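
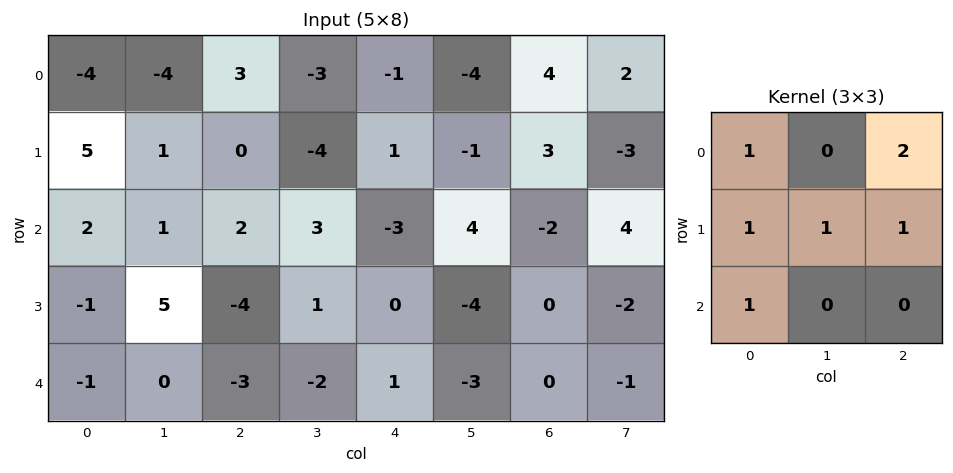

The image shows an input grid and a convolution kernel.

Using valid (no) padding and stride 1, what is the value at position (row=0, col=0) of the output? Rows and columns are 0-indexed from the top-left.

10

The receptive field on the input at this output position is [-4 -4 3 / 5 1 0 / 2 1 2]. Elementwise product with the kernel and sum: -4·1 + 3·2 + 5·1 + 1·1 + 0·1 + 2·1.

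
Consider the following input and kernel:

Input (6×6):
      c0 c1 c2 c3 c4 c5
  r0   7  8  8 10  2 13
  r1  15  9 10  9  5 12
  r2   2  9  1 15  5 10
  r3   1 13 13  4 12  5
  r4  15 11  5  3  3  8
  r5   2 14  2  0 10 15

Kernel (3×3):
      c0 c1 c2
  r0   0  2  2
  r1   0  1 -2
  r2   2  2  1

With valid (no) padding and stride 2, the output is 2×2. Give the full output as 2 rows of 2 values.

Output[0,0]: The receptive field on the input at this output position is [7 8 8 / 15 9 10 / 2 9 1]. Elementwise product with the kernel and sum: 8·2 + 8·2 + 9·1 + 10·-2 + 2·2 + 9·2 + 1·1.

44 60
64 39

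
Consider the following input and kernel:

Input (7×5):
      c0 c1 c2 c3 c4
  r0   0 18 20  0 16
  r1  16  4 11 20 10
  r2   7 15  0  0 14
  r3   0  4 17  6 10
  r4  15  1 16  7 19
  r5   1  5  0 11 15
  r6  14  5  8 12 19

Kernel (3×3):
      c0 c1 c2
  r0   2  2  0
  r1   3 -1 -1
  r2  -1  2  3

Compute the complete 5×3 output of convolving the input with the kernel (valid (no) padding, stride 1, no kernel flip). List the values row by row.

92 42 85
105 123 73
58 71 90
45 50 135
50 85 93

Output[0,0]: The receptive field on the input at this output position is [0 18 20 / 16 4 11 / 7 15 0]. Elementwise product with the kernel and sum: 0·2 + 18·2 + 16·3 + 4·-1 + 11·-1 + 7·-1 + 15·2 + 0·3.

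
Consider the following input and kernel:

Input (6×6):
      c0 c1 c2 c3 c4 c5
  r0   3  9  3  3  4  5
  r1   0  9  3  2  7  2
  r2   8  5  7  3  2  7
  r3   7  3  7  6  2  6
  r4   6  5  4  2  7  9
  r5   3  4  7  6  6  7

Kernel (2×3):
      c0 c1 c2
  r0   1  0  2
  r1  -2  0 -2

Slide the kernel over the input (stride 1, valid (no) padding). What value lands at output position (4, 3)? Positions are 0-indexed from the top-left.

-6

The receptive field on the input at this output position is [2 7 9 / 6 6 7]. Elementwise product with the kernel and sum: 2·1 + 9·2 + 6·-2 + 7·-2.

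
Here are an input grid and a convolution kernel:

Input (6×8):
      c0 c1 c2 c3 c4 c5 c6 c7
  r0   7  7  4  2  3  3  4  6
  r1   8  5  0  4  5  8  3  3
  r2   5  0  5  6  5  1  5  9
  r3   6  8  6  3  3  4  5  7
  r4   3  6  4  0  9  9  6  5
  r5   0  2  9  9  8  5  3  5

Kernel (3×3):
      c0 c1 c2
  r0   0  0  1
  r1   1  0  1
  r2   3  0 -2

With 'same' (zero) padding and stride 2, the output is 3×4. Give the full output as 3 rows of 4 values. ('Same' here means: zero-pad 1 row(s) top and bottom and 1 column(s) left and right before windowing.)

Output[0,0]: The receptive field on the zero-padded input at this output position is [0 0 0 / 0 7 7 / 0 8 5]. Elementwise product with the kernel and sum: 0·1 + 0·1 + 7·1 + 0·3 + 5·-2.

-3 16 1 27
-11 28 16 11
10 -3 30 26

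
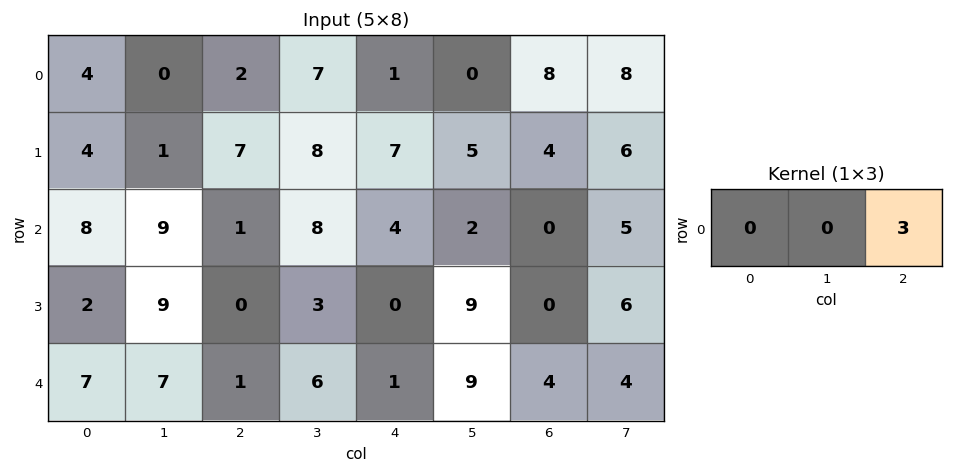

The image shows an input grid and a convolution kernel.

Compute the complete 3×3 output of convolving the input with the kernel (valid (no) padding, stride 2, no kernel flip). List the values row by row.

6 3 24
3 12 0
3 3 12

Output[0,0]: The receptive field on the input at this output position is [4 0 2]. Elementwise product with the kernel and sum: 2·3.
Output[0,1]: The receptive field on the input at this output position is [2 7 1]. Elementwise product with the kernel and sum: 1·3.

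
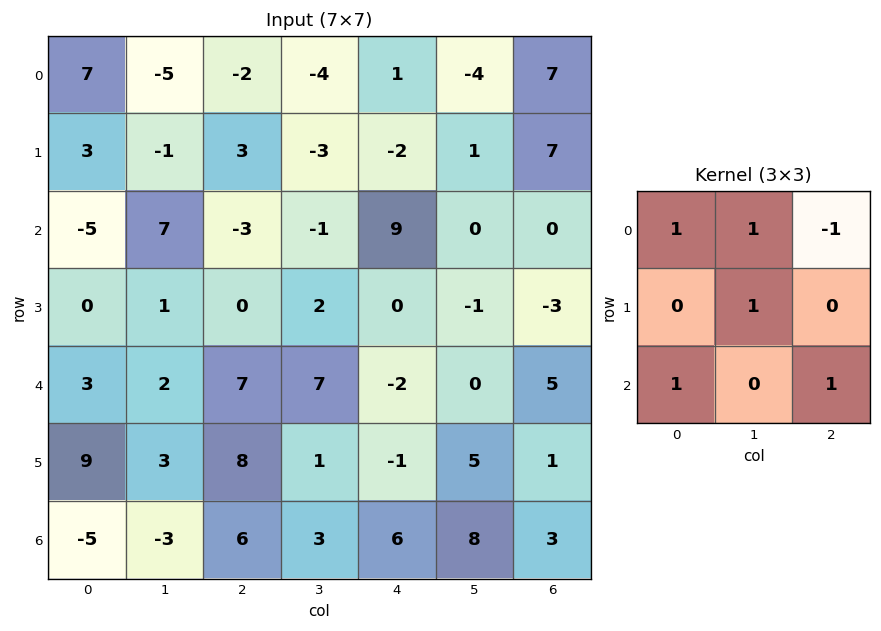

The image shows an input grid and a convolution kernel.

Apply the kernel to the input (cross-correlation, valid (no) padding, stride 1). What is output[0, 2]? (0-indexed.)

The receptive field on the input at this output position is [-2 -4 1 / 3 -3 -2 / -3 -1 9]. Elementwise product with the kernel and sum: -2·1 + -4·1 + 1·-1 + -3·1 + -3·1 + 9·1.

-4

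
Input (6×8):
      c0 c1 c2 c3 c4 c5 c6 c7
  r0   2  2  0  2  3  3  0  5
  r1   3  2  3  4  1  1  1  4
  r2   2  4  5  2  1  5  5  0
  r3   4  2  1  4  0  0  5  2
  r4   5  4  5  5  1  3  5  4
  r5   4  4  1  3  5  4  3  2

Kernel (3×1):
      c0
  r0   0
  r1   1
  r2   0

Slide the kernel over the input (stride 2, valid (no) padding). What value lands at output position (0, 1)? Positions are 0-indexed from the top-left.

The receptive field on the input at this output position is [0 / 3 / 5]. Elementwise product with the kernel and sum: 3·1.

3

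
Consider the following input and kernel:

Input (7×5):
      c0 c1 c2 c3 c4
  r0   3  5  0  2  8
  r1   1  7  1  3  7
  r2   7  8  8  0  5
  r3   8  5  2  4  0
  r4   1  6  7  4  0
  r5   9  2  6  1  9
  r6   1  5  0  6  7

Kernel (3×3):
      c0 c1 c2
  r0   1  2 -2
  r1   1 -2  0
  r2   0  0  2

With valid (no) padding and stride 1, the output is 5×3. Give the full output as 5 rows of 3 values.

16 6 -7
8 3 1
19 33 -8
15 -5 27
4 14 33

Output[0,0]: The receptive field on the input at this output position is [3 5 0 / 1 7 1 / 7 8 8]. Elementwise product with the kernel and sum: 3·1 + 5·2 + 0·-2 + 1·1 + 7·-2 + 8·2.
Output[0,1]: The receptive field on the input at this output position is [5 0 2 / 7 1 3 / 8 8 0]. Elementwise product with the kernel and sum: 5·1 + 0·2 + 2·-2 + 7·1 + 1·-2 + 0·2.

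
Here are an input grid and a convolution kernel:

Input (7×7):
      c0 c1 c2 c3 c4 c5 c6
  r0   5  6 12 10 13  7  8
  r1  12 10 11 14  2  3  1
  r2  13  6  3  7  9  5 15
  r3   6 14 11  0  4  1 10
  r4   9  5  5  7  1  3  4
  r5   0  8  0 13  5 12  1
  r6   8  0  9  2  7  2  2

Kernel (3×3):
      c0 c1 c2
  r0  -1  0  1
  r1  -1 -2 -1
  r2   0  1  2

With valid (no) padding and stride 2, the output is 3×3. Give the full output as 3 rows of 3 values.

-24 -15 21
-40 0 1
-2 -19 -21

Output[0,0]: The receptive field on the input at this output position is [5 6 12 / 12 10 11 / 13 6 3]. Elementwise product with the kernel and sum: 5·-1 + 12·1 + 12·-1 + 10·-2 + 11·-1 + 6·1 + 3·2.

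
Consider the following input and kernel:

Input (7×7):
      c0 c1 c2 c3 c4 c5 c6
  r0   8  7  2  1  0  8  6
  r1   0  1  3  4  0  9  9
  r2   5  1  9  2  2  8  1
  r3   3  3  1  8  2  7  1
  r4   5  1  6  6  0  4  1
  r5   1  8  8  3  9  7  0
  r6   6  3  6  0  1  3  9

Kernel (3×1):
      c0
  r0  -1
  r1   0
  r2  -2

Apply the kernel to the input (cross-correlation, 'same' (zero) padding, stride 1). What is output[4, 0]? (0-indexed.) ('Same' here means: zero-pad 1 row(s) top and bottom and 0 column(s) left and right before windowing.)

The receptive field on the zero-padded input at this output position is [3 / 5 / 1]. Elementwise product with the kernel and sum: 3·-1 + 1·-2.

-5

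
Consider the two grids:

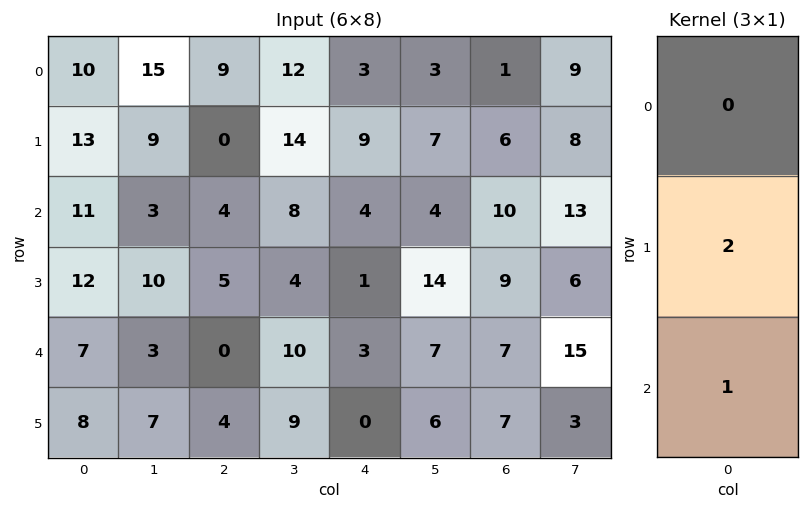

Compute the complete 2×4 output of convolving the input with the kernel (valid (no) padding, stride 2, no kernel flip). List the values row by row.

37 4 22 22
31 10 5 25

Output[0,0]: The receptive field on the input at this output position is [10 / 13 / 11]. Elementwise product with the kernel and sum: 13·2 + 11·1.
Output[0,1]: The receptive field on the input at this output position is [9 / 0 / 4]. Elementwise product with the kernel and sum: 0·2 + 4·1.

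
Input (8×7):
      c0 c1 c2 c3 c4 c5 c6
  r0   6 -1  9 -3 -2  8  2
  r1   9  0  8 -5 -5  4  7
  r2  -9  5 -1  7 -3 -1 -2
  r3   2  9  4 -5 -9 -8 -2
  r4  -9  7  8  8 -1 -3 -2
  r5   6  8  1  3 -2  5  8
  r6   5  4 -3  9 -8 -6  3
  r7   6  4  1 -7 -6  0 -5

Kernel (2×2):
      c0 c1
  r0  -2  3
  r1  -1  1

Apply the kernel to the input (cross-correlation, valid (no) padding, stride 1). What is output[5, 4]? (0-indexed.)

The receptive field on the input at this output position is [-2 5 / -8 -6]. Elementwise product with the kernel and sum: -2·-2 + 5·3 + -8·-1 + -6·1.

21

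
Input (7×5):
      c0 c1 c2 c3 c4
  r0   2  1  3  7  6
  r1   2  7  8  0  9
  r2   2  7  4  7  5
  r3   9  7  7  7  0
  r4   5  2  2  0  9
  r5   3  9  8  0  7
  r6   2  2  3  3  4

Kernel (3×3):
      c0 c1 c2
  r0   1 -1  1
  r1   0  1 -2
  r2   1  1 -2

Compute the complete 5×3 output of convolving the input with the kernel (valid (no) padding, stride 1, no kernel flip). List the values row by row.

-4 10 -15
4 -11 28
-5 7 -7
3 26 -24
-4 7 -5

Output[0,0]: The receptive field on the input at this output position is [2 1 3 / 2 7 8 / 2 7 4]. Elementwise product with the kernel and sum: 2·1 + 1·-1 + 3·1 + 7·1 + 8·-2 + 2·1 + 7·1 + 4·-2.
Output[0,1]: The receptive field on the input at this output position is [1 3 7 / 7 8 0 / 7 4 7]. Elementwise product with the kernel and sum: 1·1 + 3·-1 + 7·1 + 8·1 + 0·-2 + 7·1 + 4·1 + 7·-2.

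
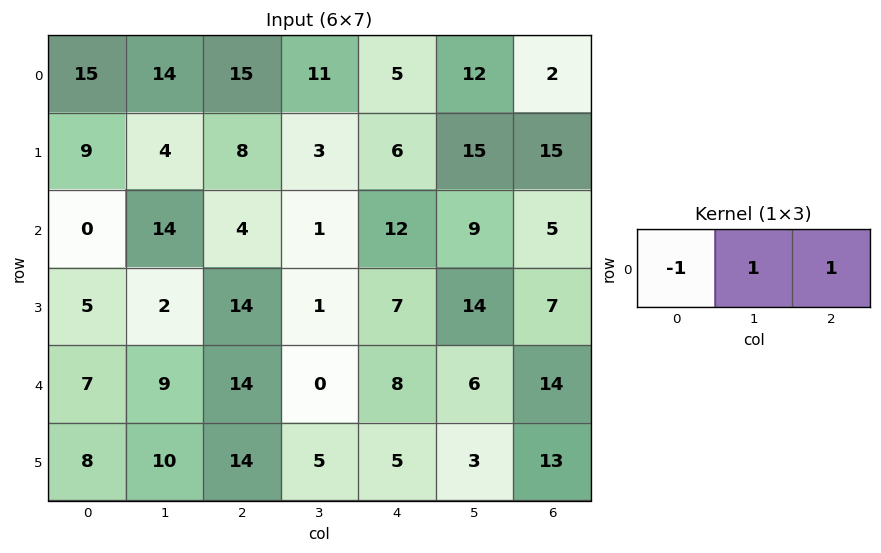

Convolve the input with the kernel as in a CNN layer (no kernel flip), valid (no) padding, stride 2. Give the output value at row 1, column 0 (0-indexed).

18

The receptive field on the input at this output position is [0 14 4]. Elementwise product with the kernel and sum: 0·-1 + 14·1 + 4·1.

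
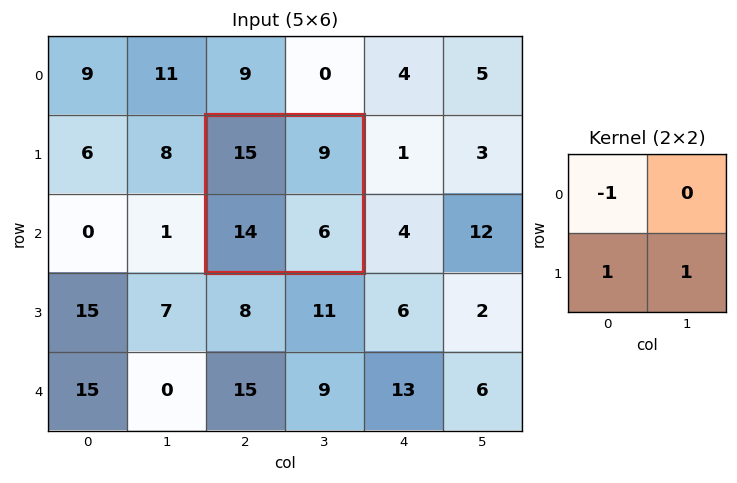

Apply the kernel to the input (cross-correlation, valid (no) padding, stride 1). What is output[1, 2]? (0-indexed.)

5

The receptive field on the input at this output position is [15 9 / 14 6]. Elementwise product with the kernel and sum: 15·-1 + 14·1 + 6·1.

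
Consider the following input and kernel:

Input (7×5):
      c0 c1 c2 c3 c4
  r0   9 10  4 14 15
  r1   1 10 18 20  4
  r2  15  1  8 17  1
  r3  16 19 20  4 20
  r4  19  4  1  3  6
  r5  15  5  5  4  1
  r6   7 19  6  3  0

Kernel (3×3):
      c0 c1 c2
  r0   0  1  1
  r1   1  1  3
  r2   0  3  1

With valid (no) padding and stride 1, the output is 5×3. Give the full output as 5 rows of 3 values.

90 147 131
145 162 84
117 82 117
85 57 59
103 47 30

Output[0,0]: The receptive field on the input at this output position is [9 10 4 / 1 10 18 / 15 1 8]. Elementwise product with the kernel and sum: 10·1 + 4·1 + 1·1 + 10·1 + 18·3 + 1·3 + 8·1.
Output[0,1]: The receptive field on the input at this output position is [10 4 14 / 10 18 20 / 1 8 17]. Elementwise product with the kernel and sum: 4·1 + 14·1 + 10·1 + 18·1 + 20·3 + 8·3 + 17·1.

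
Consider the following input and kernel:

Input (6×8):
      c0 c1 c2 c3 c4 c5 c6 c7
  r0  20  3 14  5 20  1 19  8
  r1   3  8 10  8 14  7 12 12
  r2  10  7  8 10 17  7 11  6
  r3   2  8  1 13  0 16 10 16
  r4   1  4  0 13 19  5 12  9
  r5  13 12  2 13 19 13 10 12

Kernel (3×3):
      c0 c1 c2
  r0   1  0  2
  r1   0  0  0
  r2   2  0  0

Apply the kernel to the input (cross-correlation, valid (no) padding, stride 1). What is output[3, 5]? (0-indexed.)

The receptive field on the input at this output position is [16 10 16 / 5 12 9 / 13 10 12]. Elementwise product with the kernel and sum: 16·1 + 16·2 + 13·2.

74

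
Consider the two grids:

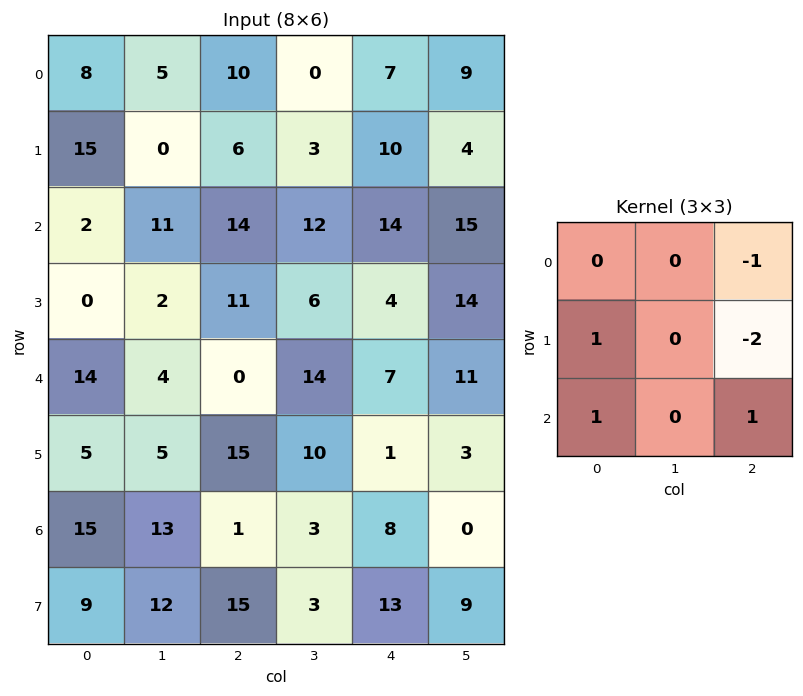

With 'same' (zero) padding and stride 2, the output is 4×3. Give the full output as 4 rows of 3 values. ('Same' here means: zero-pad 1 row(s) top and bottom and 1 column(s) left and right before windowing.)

Output[0,0]: The receptive field on the zero-padded input at this output position is [0 0 0 / 0 8 5 / 0 15 0]. Elementwise product with the kernel and sum: 0·-1 + 0·1 + 5·-2 + 0·1 + 0·1.

-10 8 -11
-20 -8 -2
-5 -15 -9
-19 12 12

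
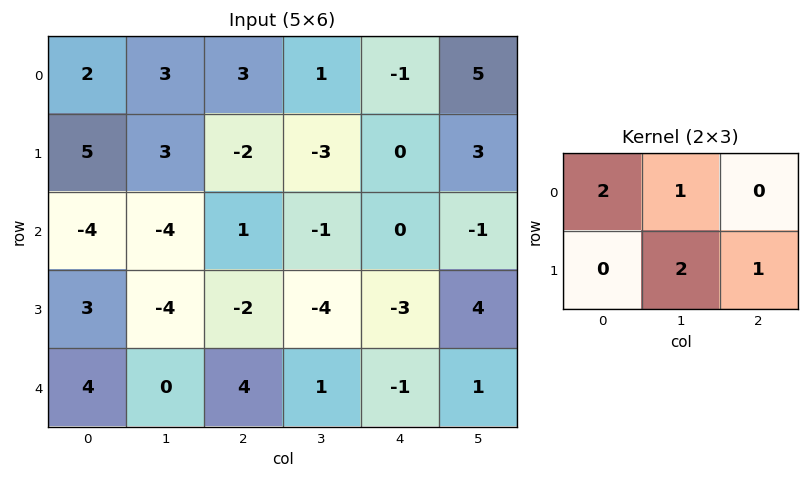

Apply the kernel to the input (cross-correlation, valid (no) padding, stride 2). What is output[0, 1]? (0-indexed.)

The receptive field on the input at this output position is [3 1 -1 / -2 -3 0]. Elementwise product with the kernel and sum: 3·2 + 1·1 + -3·2 + 0·1.

1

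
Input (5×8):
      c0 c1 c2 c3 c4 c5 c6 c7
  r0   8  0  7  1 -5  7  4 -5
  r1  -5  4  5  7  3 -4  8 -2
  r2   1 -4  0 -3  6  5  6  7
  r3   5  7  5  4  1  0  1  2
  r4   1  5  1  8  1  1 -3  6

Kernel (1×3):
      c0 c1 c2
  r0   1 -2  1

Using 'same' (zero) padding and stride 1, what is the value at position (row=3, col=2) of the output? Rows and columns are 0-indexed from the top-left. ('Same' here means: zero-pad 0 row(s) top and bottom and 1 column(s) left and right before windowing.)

1

The receptive field on the zero-padded input at this output position is [7 5 4]. Elementwise product with the kernel and sum: 7·1 + 5·-2 + 4·1.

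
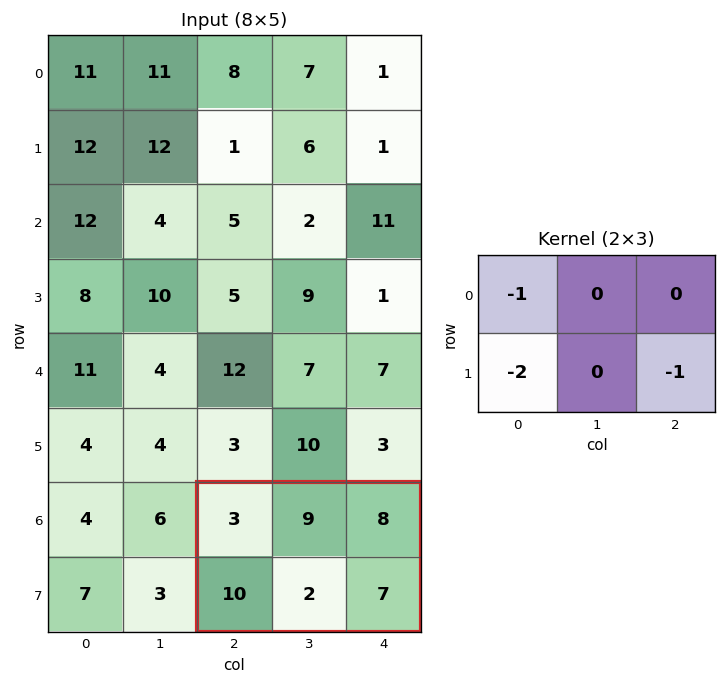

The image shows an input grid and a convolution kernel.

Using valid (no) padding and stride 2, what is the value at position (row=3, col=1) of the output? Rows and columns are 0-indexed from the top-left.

The receptive field on the input at this output position is [3 9 8 / 10 2 7]. Elementwise product with the kernel and sum: 3·-1 + 10·-2 + 7·-1.

-30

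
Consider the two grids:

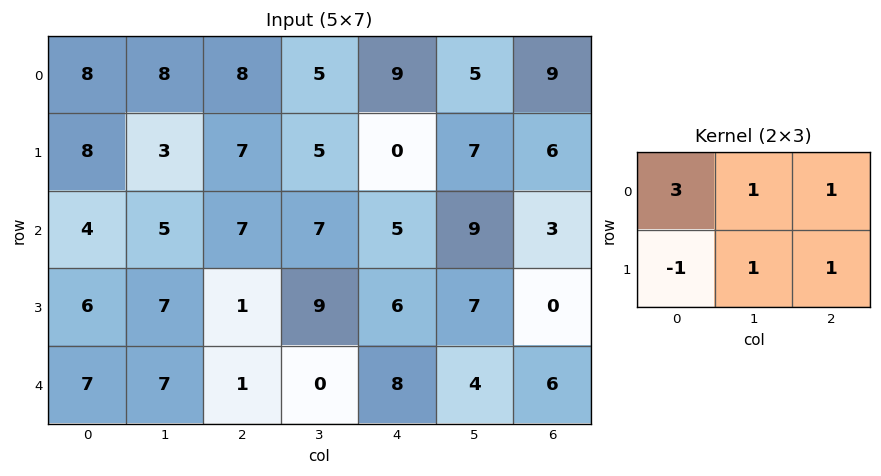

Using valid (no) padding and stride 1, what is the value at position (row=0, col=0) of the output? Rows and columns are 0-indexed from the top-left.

42

The receptive field on the input at this output position is [8 8 8 / 8 3 7]. Elementwise product with the kernel and sum: 8·3 + 8·1 + 8·1 + 8·-1 + 3·1 + 7·1.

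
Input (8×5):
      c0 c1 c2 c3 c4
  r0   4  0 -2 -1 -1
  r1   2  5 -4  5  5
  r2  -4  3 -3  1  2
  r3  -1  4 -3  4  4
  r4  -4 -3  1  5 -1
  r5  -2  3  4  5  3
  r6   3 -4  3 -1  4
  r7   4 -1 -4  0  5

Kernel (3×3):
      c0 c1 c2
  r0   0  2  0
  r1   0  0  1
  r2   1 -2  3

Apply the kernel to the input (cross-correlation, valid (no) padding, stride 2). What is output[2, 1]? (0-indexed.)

30

The receptive field on the input at this output position is [1 5 -1 / 4 5 3 / 3 -1 4]. Elementwise product with the kernel and sum: 5·2 + 3·1 + 3·1 + -1·-2 + 4·3.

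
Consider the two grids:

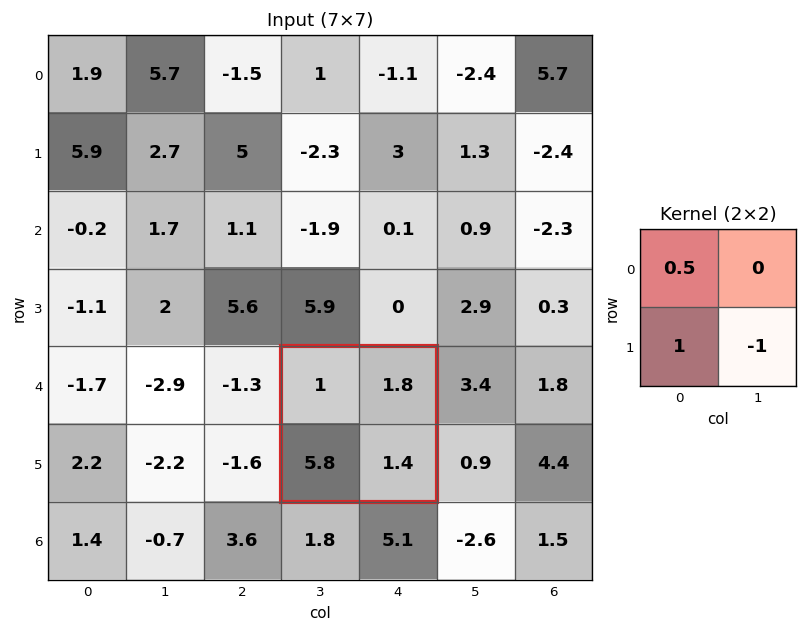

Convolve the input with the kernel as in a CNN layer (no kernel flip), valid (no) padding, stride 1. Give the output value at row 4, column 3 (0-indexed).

The receptive field on the input at this output position is [1 1.8 / 5.8 1.4]. Elementwise product with the kernel and sum: 1·0.5 + 5.8·1 + 1.4·-1.

4.9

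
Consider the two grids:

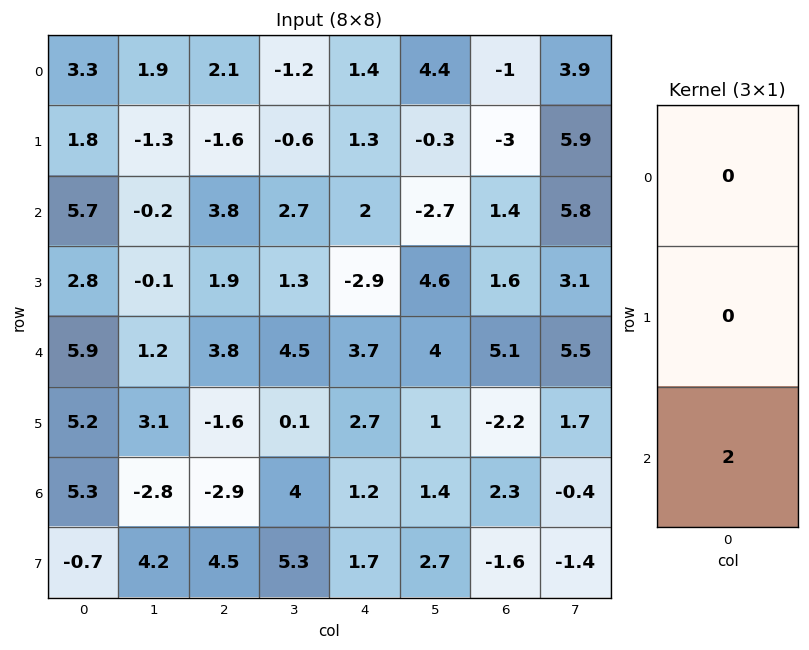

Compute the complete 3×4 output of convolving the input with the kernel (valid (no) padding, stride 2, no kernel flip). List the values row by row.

Output[0,0]: The receptive field on the input at this output position is [3.3 / 1.8 / 5.7]. Elementwise product with the kernel and sum: 5.7·2.
Output[0,1]: The receptive field on the input at this output position is [2.1 / -1.6 / 3.8]. Elementwise product with the kernel and sum: 3.8·2.

11.4 7.6 4 2.8
11.8 7.6 7.4 10.2
10.6 -5.8 2.4 4.6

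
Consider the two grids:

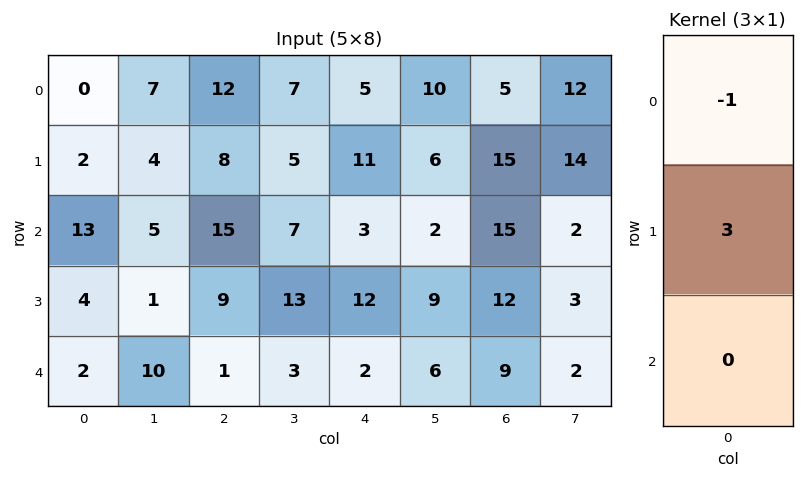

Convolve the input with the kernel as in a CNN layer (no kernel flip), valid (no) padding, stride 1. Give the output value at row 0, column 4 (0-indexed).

The receptive field on the input at this output position is [5 / 11 / 3]. Elementwise product with the kernel and sum: 5·-1 + 11·3.

28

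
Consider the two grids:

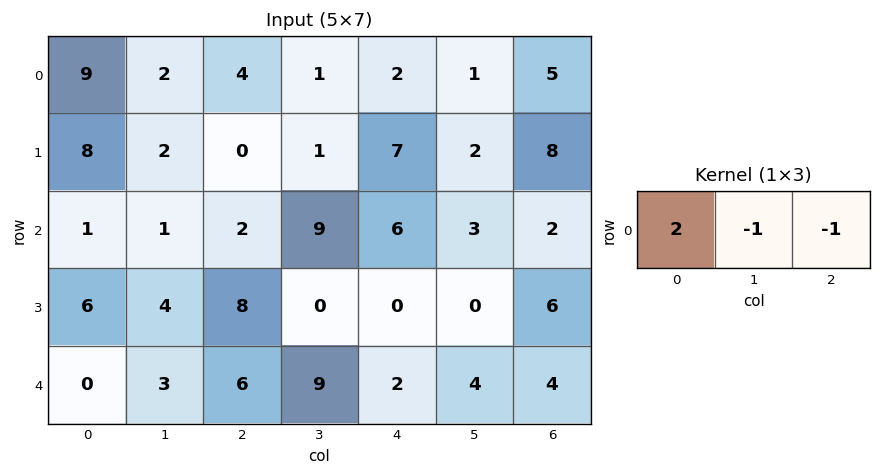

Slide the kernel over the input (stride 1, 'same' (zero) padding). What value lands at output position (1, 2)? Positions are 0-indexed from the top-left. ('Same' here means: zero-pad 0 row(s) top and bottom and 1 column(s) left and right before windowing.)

3

The receptive field on the zero-padded input at this output position is [2 0 1]. Elementwise product with the kernel and sum: 2·2 + 0·-1 + 1·-1.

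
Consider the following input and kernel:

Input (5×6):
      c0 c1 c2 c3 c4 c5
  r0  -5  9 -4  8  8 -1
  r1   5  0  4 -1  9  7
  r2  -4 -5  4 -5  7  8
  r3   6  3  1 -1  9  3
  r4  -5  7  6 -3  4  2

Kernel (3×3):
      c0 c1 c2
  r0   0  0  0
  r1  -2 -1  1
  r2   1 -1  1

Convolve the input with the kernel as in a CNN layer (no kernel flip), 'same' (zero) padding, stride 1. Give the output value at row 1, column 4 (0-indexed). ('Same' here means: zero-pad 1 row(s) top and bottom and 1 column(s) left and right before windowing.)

-4

The receptive field on the zero-padded input at this output position is [8 8 -1 / -1 9 7 / -5 7 8]. Elementwise product with the kernel and sum: -1·-2 + 9·-1 + 7·1 + -5·1 + 7·-1 + 8·1.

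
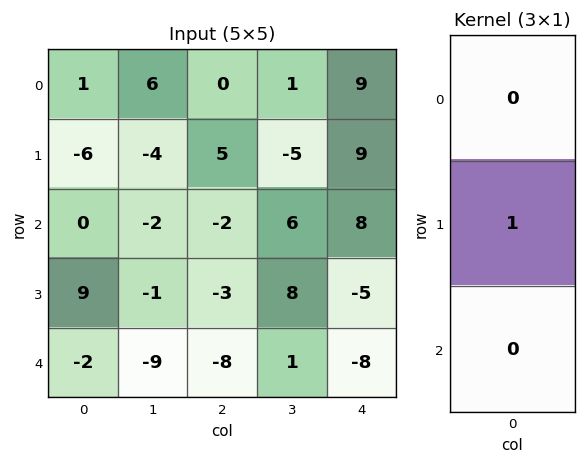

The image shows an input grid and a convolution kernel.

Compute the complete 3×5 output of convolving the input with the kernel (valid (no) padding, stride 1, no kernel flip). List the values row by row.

-6 -4 5 -5 9
0 -2 -2 6 8
9 -1 -3 8 -5

Output[0,0]: The receptive field on the input at this output position is [1 / -6 / 0]. Elementwise product with the kernel and sum: -6·1.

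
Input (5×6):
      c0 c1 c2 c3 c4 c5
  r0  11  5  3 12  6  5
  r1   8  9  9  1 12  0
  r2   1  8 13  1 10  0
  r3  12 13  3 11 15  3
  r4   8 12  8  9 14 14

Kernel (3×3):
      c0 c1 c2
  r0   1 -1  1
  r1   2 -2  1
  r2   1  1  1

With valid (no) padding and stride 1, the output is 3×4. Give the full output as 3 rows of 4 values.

38 37 49 0
35 19 83 0
35 56 52 23

Output[0,0]: The receptive field on the input at this output position is [11 5 3 / 8 9 9 / 1 8 13]. Elementwise product with the kernel and sum: 11·1 + 5·-1 + 3·1 + 8·2 + 9·-2 + 9·1 + 1·1 + 8·1 + 13·1.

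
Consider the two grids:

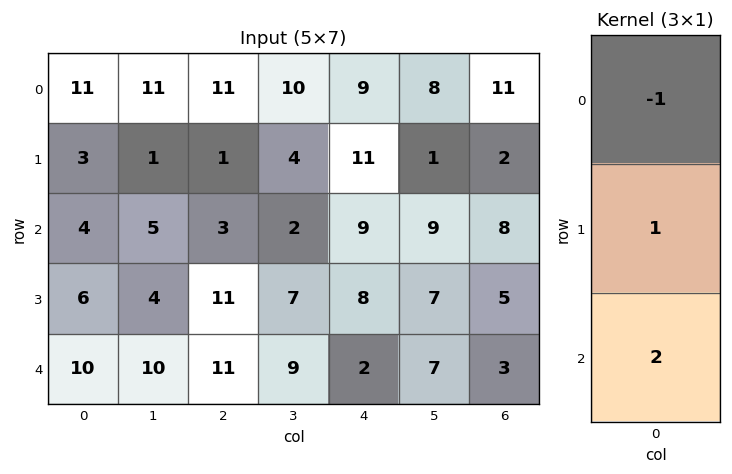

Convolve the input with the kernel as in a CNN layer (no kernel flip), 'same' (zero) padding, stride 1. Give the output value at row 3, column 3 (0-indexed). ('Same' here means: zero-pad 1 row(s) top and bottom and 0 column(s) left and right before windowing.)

23

The receptive field on the zero-padded input at this output position is [2 / 7 / 9]. Elementwise product with the kernel and sum: 2·-1 + 7·1 + 9·2.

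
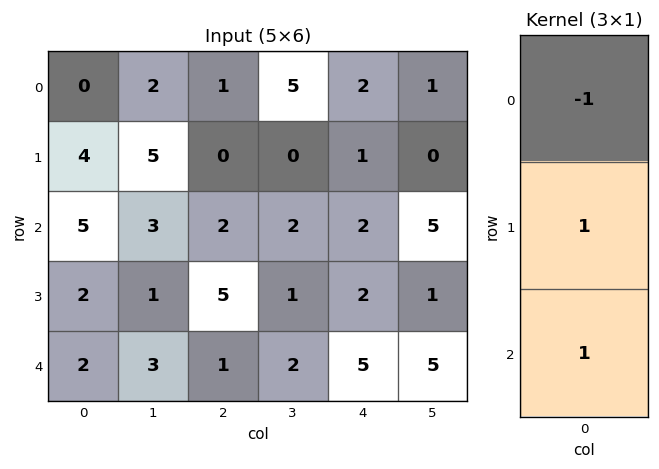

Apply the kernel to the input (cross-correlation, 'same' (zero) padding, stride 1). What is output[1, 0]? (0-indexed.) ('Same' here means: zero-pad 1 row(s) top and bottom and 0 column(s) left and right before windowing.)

The receptive field on the zero-padded input at this output position is [0 / 4 / 5]. Elementwise product with the kernel and sum: 0·-1 + 4·1 + 5·1.

9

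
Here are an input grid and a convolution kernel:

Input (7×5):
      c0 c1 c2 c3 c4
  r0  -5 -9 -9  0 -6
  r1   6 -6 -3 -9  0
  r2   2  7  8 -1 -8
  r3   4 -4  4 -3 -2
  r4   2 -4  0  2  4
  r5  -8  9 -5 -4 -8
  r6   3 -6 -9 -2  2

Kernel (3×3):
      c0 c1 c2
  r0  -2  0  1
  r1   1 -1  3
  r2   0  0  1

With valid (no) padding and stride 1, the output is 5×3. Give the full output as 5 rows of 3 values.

12 -13 10
8 -4 -11
24 -30 -19
-3 3 -8
-45 10 -19

Output[0,0]: The receptive field on the input at this output position is [-5 -9 -9 / 6 -6 -3 / 2 7 8]. Elementwise product with the kernel and sum: -5·-2 + -9·1 + 6·1 + -6·-1 + -3·3 + 8·1.
Output[0,1]: The receptive field on the input at this output position is [-9 -9 0 / -6 -3 -9 / 7 8 -1]. Elementwise product with the kernel and sum: -9·-2 + 0·1 + -6·1 + -3·-1 + -9·3 + -1·1.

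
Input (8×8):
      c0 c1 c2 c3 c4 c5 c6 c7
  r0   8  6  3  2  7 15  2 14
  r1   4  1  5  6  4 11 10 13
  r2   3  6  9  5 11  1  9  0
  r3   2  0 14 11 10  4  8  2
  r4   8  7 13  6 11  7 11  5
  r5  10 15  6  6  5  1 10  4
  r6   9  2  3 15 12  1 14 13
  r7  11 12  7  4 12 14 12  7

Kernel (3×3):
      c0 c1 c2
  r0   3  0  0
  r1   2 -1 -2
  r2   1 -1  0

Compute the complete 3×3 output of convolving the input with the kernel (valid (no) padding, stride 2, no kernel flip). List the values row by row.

18 9 8
-14 31 37
24 23 33

Output[0,0]: The receptive field on the input at this output position is [8 6 3 / 4 1 5 / 3 6 9]. Elementwise product with the kernel and sum: 8·3 + 4·2 + 1·-1 + 5·-2 + 3·1 + 6·-1.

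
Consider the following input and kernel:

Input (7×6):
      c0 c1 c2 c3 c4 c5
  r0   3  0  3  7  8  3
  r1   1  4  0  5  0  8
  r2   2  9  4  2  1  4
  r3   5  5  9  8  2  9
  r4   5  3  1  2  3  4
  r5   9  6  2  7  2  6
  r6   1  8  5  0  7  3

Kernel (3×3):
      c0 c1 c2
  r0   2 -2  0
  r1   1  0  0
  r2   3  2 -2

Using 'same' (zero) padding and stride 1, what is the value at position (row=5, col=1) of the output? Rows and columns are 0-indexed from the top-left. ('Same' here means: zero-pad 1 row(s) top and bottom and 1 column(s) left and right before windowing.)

The receptive field on the zero-padded input at this output position is [5 3 1 / 9 6 2 / 1 8 5]. Elementwise product with the kernel and sum: 5·2 + 3·-2 + 9·1 + 1·3 + 8·2 + 5·-2.

22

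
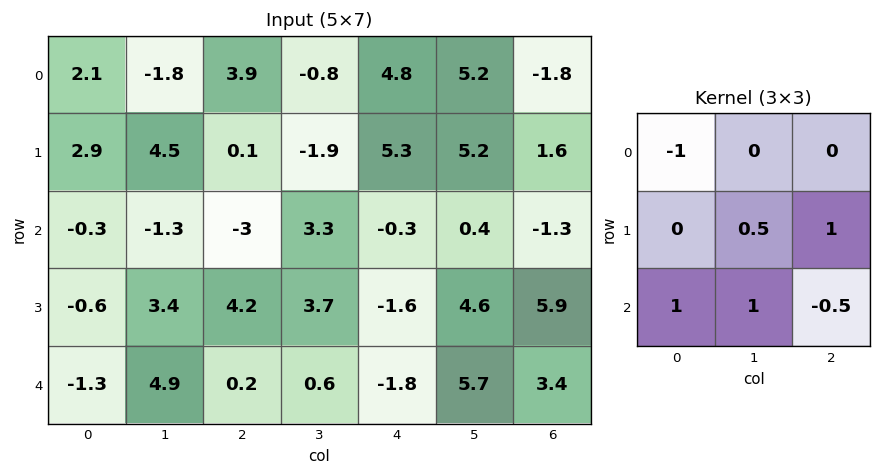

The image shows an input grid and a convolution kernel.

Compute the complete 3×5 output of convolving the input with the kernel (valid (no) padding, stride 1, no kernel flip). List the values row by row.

Output[0,0]: The receptive field on the input at this output position is [2.1 -1.8 3.9 / 2.9 4.5 0.1 / -0.3 -1.3 -3]. Elementwise product with the kernel and sum: 2.1·-1 + 4.5·0.5 + 0.1·1 + -0.3·1 + -1.3·1 + -3·-0.5.
Output[0,1]: The receptive field on the input at this output position is [-1.8 3.9 -0.8 / 4.5 0.1 -1.9 / -1.3 -3 3.3]. Elementwise product with the kernel and sum: -1.8·-1 + 0.1·0.5 + -1.9·1 + -1.3·1 + -3·1 + 3.3·-0.5.

0.15 -6 0.9 11.45 0.15
-5.85 3.05 9.95 1.95 -6.35
9.7 11.9 4.95 -3.55 10.7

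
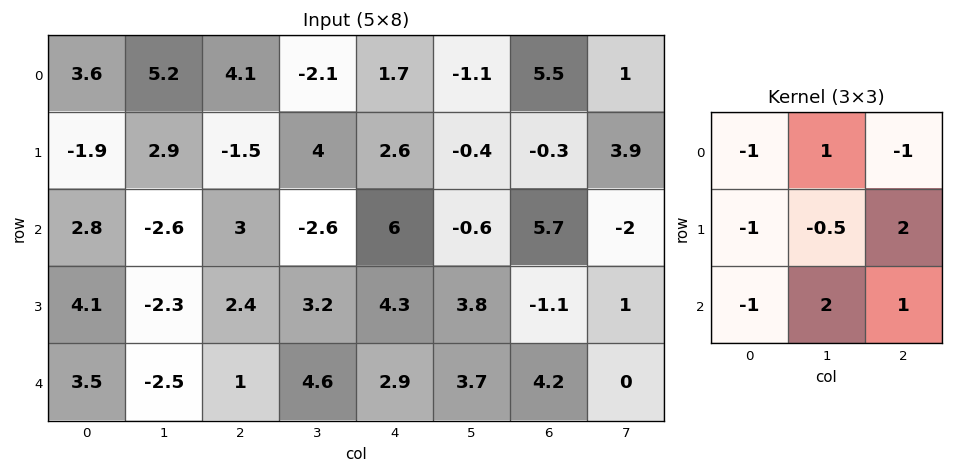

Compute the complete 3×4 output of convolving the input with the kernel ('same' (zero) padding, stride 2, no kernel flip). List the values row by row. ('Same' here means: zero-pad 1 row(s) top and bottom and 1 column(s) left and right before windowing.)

7.7 -13.35 -0.15 4.05
-5.5 -2.2 6.6 -15.05
-0.35 12.7 -1.35 -11.7

Output[0,0]: The receptive field on the zero-padded input at this output position is [0 0 0 / 0 3.6 5.2 / 0 -1.9 2.9]. Elementwise product with the kernel and sum: 0·-1 + 0·1 + 0·-1 + 0·-1 + 3.6·-0.5 + 5.2·2 + 0·-1 + -1.9·2 + 2.9·1.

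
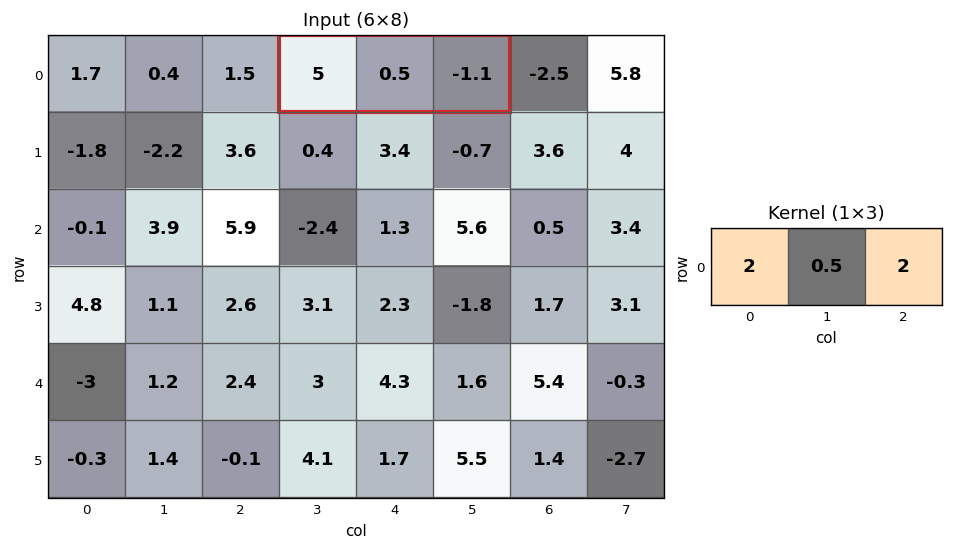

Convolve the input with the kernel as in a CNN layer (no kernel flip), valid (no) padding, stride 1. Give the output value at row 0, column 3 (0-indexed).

The receptive field on the input at this output position is [5 0.5 -1.1]. Elementwise product with the kernel and sum: 5·2 + 0.5·0.5 + -1.1·2.

8.05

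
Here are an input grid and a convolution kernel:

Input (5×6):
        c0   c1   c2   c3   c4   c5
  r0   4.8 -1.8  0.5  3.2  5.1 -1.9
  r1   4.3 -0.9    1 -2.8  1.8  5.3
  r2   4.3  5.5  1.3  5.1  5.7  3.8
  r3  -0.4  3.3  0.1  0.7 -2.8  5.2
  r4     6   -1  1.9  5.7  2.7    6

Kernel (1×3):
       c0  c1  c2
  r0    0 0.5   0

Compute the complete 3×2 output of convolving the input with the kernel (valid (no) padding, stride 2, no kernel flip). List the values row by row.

Output[0,0]: The receptive field on the input at this output position is [4.8 -1.8 0.5]. Elementwise product with the kernel and sum: -1.8·0.5.

-0.9 1.6
2.75 2.55
-0.5 2.85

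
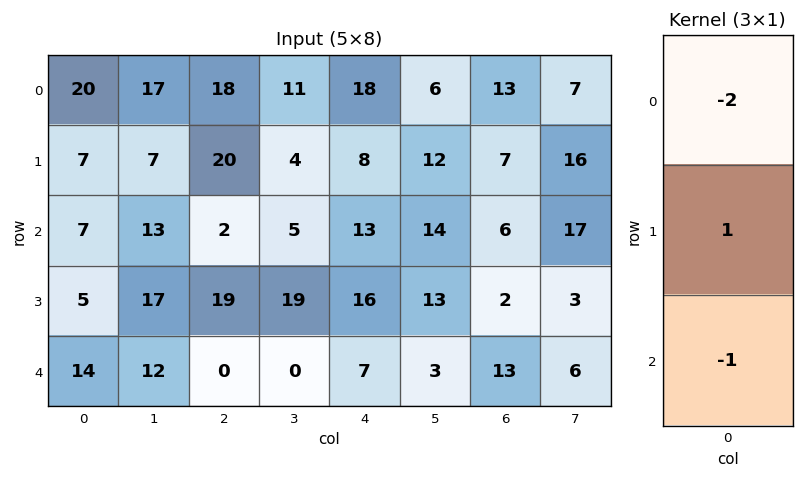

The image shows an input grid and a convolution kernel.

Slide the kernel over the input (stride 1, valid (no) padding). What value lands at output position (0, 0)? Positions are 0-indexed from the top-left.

-40

The receptive field on the input at this output position is [20 / 7 / 7]. Elementwise product with the kernel and sum: 20·-2 + 7·1 + 7·-1.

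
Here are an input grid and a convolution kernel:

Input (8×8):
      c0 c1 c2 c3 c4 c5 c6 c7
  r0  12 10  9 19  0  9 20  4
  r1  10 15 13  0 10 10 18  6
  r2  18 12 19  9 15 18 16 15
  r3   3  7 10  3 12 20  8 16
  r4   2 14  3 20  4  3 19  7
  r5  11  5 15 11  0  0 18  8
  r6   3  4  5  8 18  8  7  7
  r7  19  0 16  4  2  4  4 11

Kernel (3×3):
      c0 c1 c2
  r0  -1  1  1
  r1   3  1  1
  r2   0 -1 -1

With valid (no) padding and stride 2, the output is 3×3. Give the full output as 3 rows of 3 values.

34 35 53
22 26 61
59 51 21

Output[0,0]: The receptive field on the input at this output position is [12 10 9 / 10 15 13 / 18 12 19]. Elementwise product with the kernel and sum: 12·-1 + 10·1 + 9·1 + 10·3 + 15·1 + 13·1 + 12·-1 + 19·-1.
Output[0,1]: The receptive field on the input at this output position is [9 19 0 / 13 0 10 / 19 9 15]. Elementwise product with the kernel and sum: 9·-1 + 19·1 + 0·1 + 13·3 + 0·1 + 10·1 + 9·-1 + 15·-1.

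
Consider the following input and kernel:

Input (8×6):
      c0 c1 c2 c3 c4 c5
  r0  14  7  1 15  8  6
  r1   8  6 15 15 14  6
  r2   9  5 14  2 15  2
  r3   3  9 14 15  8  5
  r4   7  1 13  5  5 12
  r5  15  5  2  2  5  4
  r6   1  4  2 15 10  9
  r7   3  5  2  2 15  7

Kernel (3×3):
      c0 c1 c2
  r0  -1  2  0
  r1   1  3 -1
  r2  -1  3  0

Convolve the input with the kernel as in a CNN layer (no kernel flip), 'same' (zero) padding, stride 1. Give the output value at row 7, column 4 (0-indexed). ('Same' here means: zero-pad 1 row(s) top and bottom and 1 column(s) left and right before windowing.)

45

The receptive field on the zero-padded input at this output position is [15 10 9 / 2 15 7 / 0 0 0]. Elementwise product with the kernel and sum: 15·-1 + 10·2 + 2·1 + 15·3 + 7·-1 + 0·-1 + 0·3.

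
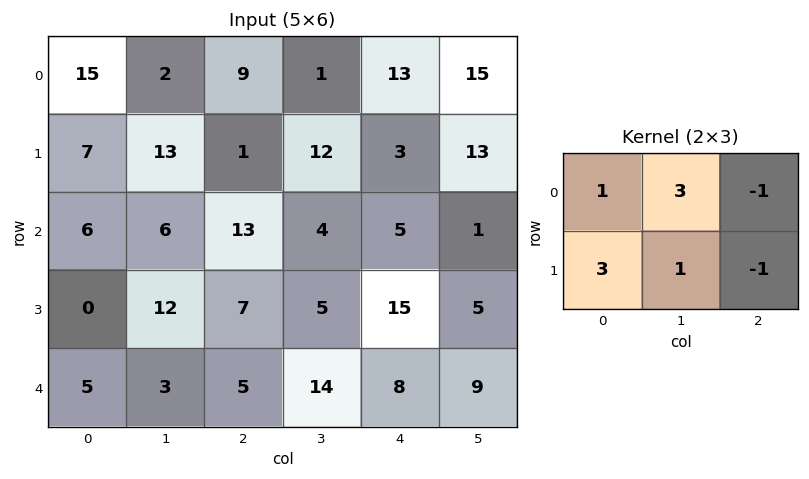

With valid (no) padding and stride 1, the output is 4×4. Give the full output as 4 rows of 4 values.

45 56 11 51
56 31 72 24
16 79 31 43
42 28 28 86

Output[0,0]: The receptive field on the input at this output position is [15 2 9 / 7 13 1]. Elementwise product with the kernel and sum: 15·1 + 2·3 + 9·-1 + 7·3 + 13·1 + 1·-1.
Output[0,1]: The receptive field on the input at this output position is [2 9 1 / 13 1 12]. Elementwise product with the kernel and sum: 2·1 + 9·3 + 1·-1 + 13·3 + 1·1 + 12·-1.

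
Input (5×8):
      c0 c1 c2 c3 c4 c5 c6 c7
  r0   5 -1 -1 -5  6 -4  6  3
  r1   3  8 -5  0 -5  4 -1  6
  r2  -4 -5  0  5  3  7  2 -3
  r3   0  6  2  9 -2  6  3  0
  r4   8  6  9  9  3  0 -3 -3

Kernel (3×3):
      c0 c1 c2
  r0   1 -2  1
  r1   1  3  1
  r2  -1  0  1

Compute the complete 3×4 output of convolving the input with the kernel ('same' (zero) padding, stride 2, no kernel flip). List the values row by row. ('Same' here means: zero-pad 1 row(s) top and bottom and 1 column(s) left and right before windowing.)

Output[0,0]: The receptive field on the zero-padded input at this output position is [0 0 0 / 0 5 -1 / 0 3 8]. Elementwise product with the kernel and sum: 0·1 + 0·-2 + 0·1 + 0·1 + 5·3 + -1·1 + 0·-1 + 8·1.
Output[0,1]: The receptive field on the zero-padded input at this output position is [0 0 0 / -1 -1 -5 / 8 -5 0]. Elementwise product with the kernel and sum: 0·1 + 0·-2 + 0·1 + -1·1 + -1·3 + -5·1 + 8·-1 + 0·1.

22 -17 13 19
-9 21 32 16
36 53 37 -12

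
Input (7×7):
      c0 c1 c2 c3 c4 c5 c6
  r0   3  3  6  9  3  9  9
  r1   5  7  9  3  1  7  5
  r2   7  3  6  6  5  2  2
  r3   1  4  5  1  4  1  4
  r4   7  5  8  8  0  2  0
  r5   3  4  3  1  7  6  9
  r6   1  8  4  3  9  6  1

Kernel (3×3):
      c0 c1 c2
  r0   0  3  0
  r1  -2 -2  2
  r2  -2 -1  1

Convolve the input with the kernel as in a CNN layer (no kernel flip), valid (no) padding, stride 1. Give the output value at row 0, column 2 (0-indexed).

The receptive field on the input at this output position is [6 9 3 / 9 3 1 / 6 6 5]. Elementwise product with the kernel and sum: 9·3 + 9·-2 + 3·-2 + 1·2 + 6·-2 + 6·-1 + 5·1.

-8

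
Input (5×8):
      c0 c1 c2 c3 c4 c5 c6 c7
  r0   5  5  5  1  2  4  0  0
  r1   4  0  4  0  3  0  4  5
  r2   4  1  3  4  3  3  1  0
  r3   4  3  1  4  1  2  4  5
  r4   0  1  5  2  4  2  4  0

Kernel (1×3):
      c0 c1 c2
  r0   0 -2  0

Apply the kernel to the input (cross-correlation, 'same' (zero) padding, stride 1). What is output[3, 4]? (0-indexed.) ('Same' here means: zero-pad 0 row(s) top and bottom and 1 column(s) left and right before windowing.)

The receptive field on the zero-padded input at this output position is [4 1 2]. Elementwise product with the kernel and sum: 1·-2.

-2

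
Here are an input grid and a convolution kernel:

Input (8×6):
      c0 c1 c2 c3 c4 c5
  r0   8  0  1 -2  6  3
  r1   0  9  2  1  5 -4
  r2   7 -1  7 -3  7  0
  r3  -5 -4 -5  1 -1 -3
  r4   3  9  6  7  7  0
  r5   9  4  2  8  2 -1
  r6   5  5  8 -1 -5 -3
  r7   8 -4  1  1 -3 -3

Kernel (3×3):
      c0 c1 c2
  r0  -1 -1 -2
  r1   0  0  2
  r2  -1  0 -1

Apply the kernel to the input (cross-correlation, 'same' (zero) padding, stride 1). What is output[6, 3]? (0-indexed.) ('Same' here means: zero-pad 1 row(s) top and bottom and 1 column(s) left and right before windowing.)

-22

The receptive field on the zero-padded input at this output position is [2 8 2 / 8 -1 -5 / 1 1 -3]. Elementwise product with the kernel and sum: 2·-1 + 8·-1 + 2·-2 + -5·2 + 1·-1 + -3·-1.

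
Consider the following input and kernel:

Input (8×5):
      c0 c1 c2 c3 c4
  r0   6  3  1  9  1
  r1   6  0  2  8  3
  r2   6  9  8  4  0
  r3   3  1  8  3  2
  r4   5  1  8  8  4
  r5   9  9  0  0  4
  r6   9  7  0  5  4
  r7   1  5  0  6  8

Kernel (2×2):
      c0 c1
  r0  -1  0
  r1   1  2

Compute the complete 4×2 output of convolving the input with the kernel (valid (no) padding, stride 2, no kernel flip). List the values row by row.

0 17
-1 6
22 -8
2 12

Output[0,0]: The receptive field on the input at this output position is [6 3 / 6 0]. Elementwise product with the kernel and sum: 6·-1 + 6·1 + 0·2.
Output[0,1]: The receptive field on the input at this output position is [1 9 / 2 8]. Elementwise product with the kernel and sum: 1·-1 + 2·1 + 8·2.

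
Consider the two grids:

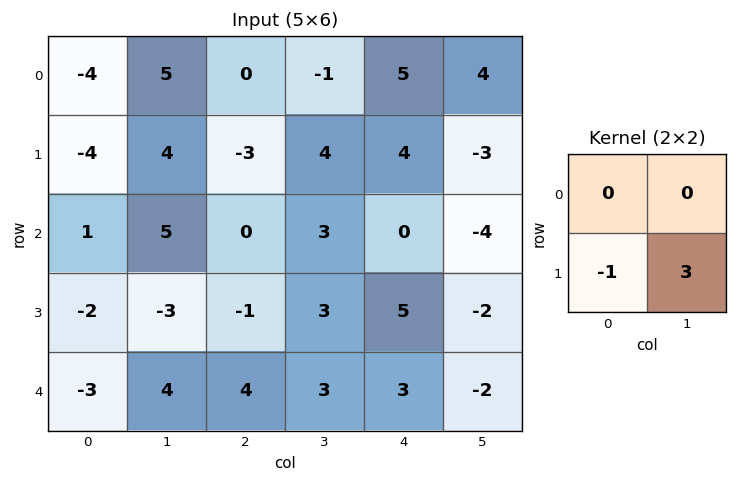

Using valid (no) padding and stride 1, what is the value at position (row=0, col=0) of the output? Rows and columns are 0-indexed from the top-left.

16

The receptive field on the input at this output position is [-4 5 / -4 4]. Elementwise product with the kernel and sum: -4·-1 + 4·3.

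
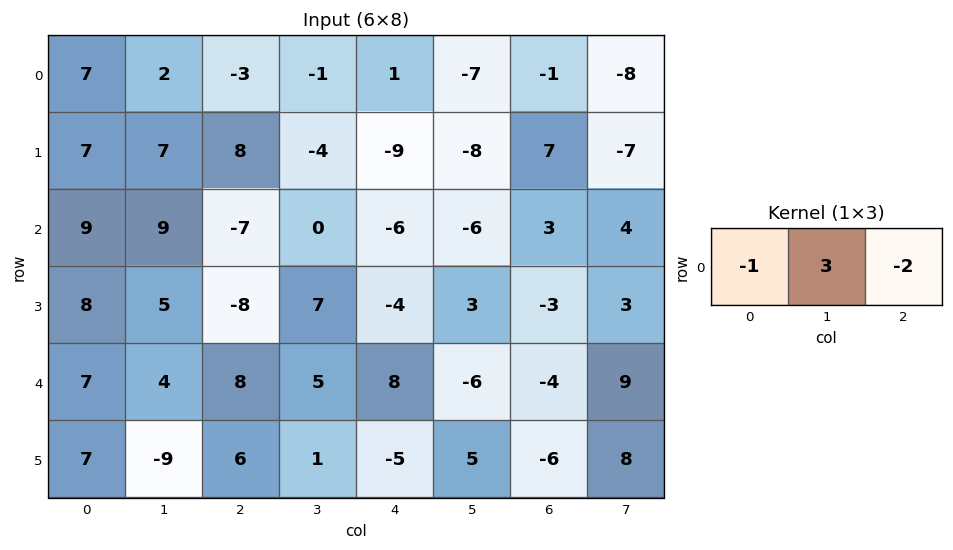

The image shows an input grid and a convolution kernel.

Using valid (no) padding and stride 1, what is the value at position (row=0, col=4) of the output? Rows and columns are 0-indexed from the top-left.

-20

The receptive field on the input at this output position is [1 -7 -1]. Elementwise product with the kernel and sum: 1·-1 + -7·3 + -1·-2.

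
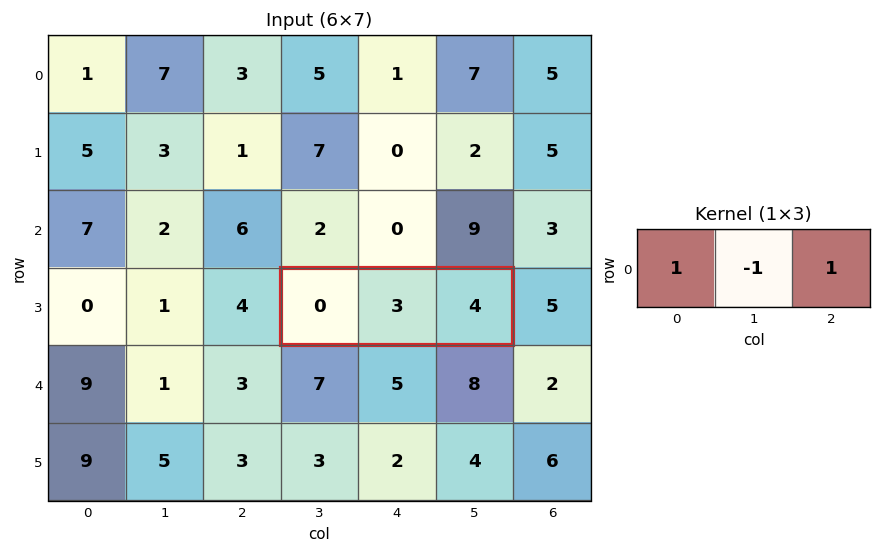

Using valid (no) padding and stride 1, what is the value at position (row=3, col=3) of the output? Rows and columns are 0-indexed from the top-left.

1

The receptive field on the input at this output position is [0 3 4]. Elementwise product with the kernel and sum: 0·1 + 3·-1 + 4·1.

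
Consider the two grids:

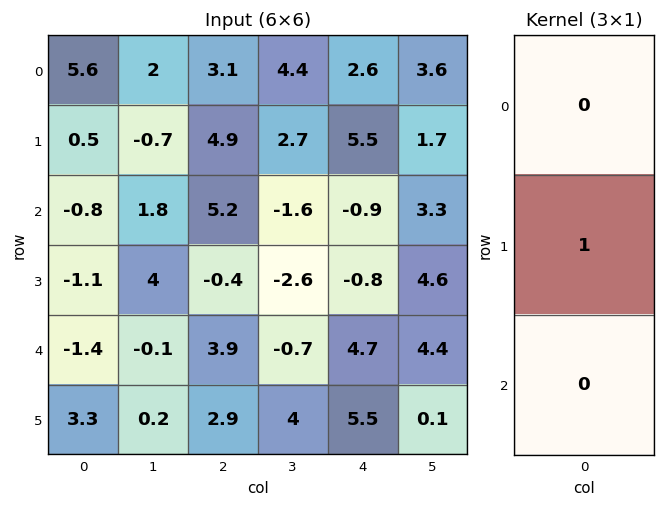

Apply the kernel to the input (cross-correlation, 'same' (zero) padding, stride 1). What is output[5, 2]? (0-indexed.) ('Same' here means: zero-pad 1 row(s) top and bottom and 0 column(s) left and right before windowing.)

The receptive field on the zero-padded input at this output position is [3.9 / 2.9 / 0]. Elementwise product with the kernel and sum: 2.9·1.

2.9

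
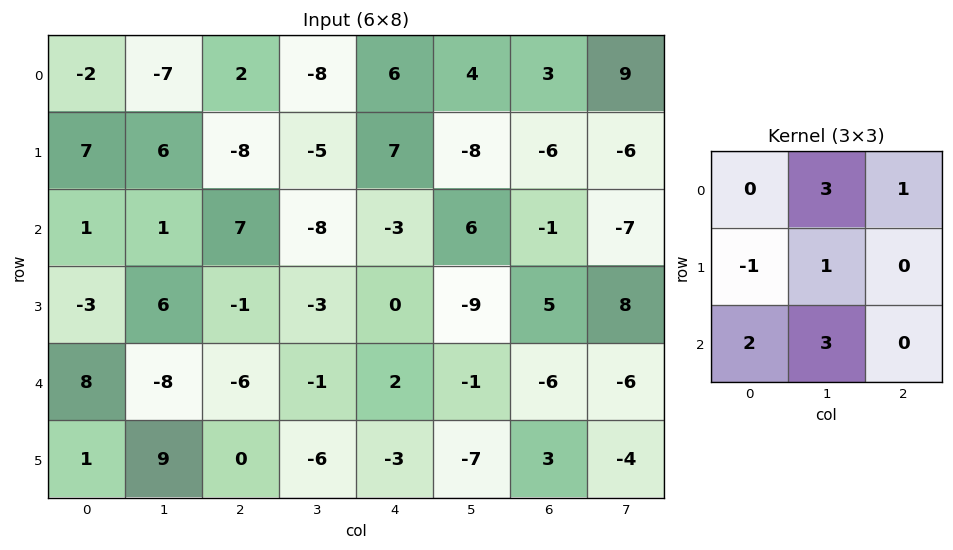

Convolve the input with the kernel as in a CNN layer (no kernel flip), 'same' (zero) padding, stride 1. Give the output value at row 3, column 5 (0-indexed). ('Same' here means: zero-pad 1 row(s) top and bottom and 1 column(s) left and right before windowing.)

9

The receptive field on the zero-padded input at this output position is [-3 6 -1 / 0 -9 5 / 2 -1 -6]. Elementwise product with the kernel and sum: 6·3 + -1·1 + 0·-1 + -9·1 + 2·2 + -1·3.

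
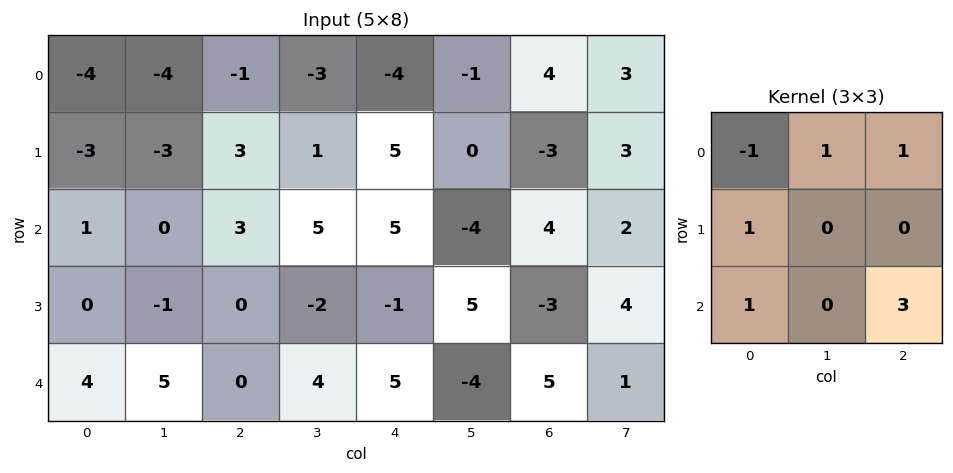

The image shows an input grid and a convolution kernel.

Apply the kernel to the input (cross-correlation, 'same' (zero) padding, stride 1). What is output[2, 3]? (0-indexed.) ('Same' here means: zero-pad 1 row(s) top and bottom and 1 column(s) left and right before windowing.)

3

The receptive field on the zero-padded input at this output position is [3 1 5 / 3 5 5 / 0 -2 -1]. Elementwise product with the kernel and sum: 3·-1 + 1·1 + 5·1 + 3·1 + 0·1 + -1·3.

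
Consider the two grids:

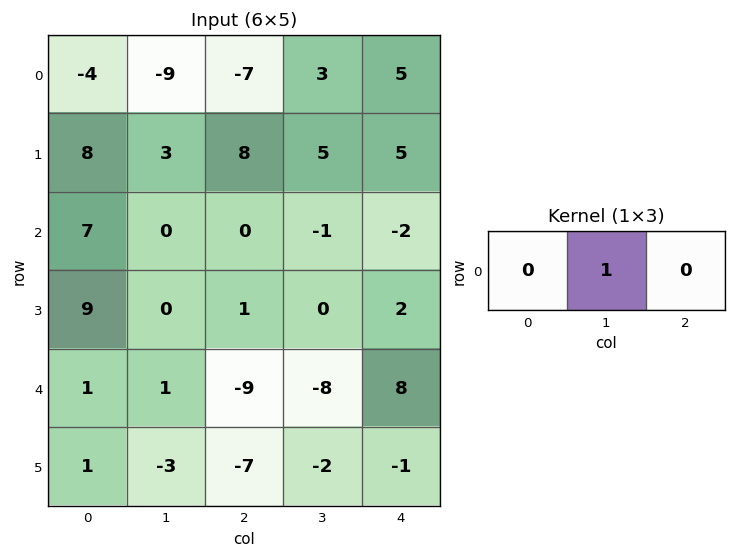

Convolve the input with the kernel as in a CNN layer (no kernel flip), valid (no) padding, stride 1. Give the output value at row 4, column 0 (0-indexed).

1

The receptive field on the input at this output position is [1 1 -9]. Elementwise product with the kernel and sum: 1·1.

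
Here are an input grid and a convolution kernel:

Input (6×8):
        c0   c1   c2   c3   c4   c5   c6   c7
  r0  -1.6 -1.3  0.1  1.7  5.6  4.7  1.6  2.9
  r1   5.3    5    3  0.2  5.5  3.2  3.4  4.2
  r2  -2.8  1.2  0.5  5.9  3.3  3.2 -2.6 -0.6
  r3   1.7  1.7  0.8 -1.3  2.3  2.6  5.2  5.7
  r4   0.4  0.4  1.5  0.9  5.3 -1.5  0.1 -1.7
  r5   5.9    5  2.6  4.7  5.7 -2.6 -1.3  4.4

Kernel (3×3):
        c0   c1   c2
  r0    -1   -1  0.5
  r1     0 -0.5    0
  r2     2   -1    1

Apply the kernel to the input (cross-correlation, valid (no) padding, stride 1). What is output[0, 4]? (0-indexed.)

The receptive field on the input at this output position is [5.6 4.7 1.6 / 5.5 3.2 3.4 / 3.3 3.2 -2.6]. Elementwise product with the kernel and sum: 5.6·-1 + 4.7·-1 + 1.6·0.5 + 3.2·-0.5 + 3.3·2 + 3.2·-1 + -2.6·1.

-10.3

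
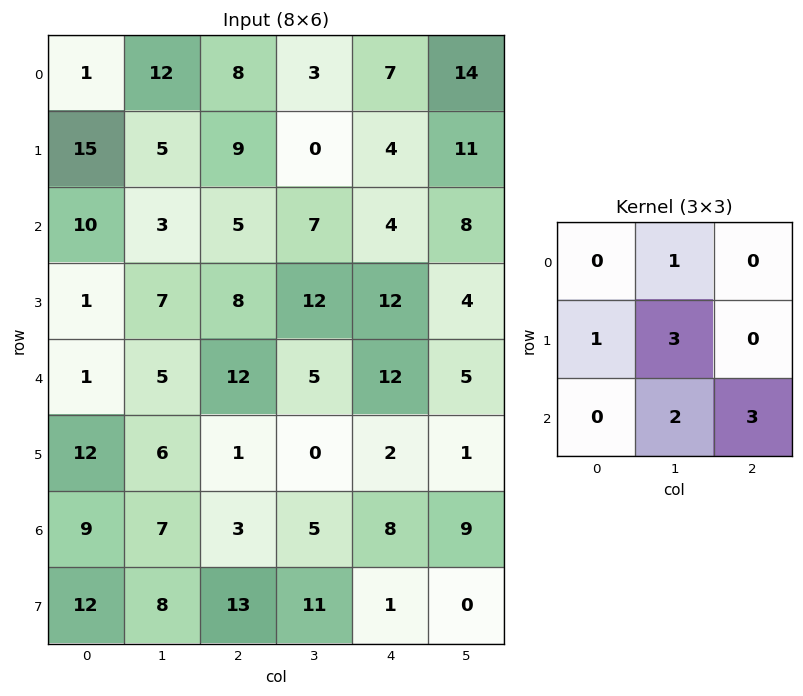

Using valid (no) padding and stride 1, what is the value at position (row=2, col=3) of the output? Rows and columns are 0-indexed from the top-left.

The receptive field on the input at this output position is [7 4 8 / 12 12 4 / 5 12 5]. Elementwise product with the kernel and sum: 4·1 + 12·1 + 12·3 + 12·2 + 5·3.

91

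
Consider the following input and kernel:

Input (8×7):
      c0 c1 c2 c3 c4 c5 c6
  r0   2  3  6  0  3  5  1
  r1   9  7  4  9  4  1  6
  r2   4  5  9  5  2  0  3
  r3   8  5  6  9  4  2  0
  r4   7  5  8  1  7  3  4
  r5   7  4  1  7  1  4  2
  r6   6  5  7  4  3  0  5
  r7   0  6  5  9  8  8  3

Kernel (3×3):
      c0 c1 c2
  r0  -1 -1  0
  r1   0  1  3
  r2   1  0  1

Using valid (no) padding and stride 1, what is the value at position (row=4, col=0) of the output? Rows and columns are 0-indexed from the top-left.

8

The receptive field on the input at this output position is [7 5 8 / 7 4 1 / 6 5 7]. Elementwise product with the kernel and sum: 7·-1 + 5·-1 + 4·1 + 1·3 + 6·1 + 7·1.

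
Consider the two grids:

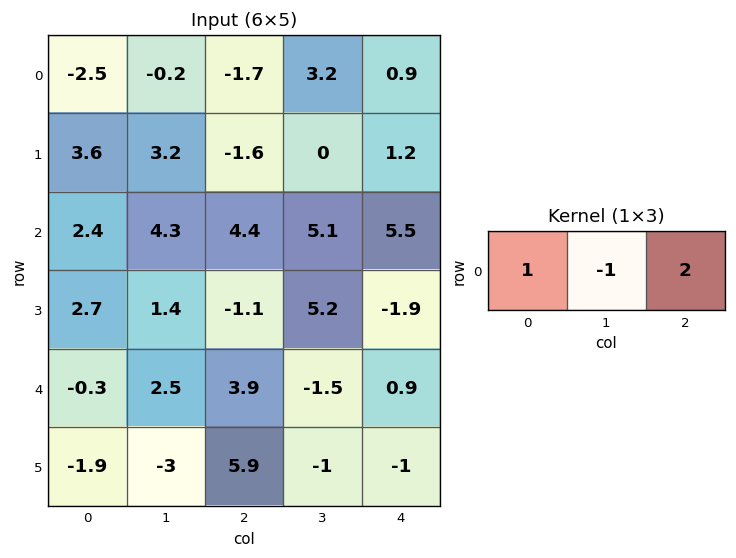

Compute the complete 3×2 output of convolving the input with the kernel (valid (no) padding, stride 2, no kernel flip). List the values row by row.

-5.7 -3.1
6.9 10.3
5 7.2

Output[0,0]: The receptive field on the input at this output position is [-2.5 -0.2 -1.7]. Elementwise product with the kernel and sum: -2.5·1 + -0.2·-1 + -1.7·2.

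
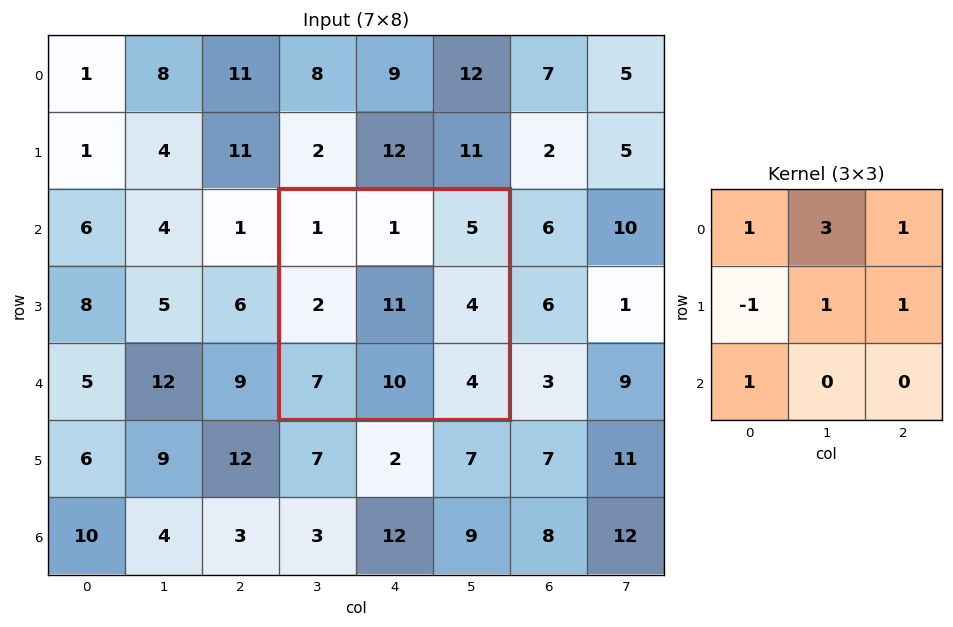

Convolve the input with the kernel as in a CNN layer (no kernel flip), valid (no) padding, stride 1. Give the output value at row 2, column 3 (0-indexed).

29

The receptive field on the input at this output position is [1 1 5 / 2 11 4 / 7 10 4]. Elementwise product with the kernel and sum: 1·1 + 1·3 + 5·1 + 2·-1 + 11·1 + 4·1 + 7·1.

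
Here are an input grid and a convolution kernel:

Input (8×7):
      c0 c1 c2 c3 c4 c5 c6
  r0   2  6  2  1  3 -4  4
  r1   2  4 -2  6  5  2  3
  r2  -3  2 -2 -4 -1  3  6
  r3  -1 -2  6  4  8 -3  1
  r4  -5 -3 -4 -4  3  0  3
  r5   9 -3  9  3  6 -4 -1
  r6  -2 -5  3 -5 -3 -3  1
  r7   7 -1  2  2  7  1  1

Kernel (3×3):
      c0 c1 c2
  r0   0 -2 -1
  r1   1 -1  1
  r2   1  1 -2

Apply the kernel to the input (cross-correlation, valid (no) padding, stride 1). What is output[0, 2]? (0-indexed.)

The receptive field on the input at this output position is [2 1 3 / -2 6 5 / -2 -4 -1]. Elementwise product with the kernel and sum: 1·-2 + 3·-1 + -2·1 + 6·-1 + 5·1 + -2·1 + -4·1 + -1·-2.

-12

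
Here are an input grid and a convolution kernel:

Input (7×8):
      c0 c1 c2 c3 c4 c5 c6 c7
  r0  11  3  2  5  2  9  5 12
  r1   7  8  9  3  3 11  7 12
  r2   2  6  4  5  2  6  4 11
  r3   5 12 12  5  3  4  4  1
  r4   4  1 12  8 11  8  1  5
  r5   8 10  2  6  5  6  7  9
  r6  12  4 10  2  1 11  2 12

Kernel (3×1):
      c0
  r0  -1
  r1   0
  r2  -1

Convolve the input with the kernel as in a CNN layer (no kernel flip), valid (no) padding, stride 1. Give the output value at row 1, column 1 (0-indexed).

-20

The receptive field on the input at this output position is [8 / 6 / 12]. Elementwise product with the kernel and sum: 8·-1 + 12·-1.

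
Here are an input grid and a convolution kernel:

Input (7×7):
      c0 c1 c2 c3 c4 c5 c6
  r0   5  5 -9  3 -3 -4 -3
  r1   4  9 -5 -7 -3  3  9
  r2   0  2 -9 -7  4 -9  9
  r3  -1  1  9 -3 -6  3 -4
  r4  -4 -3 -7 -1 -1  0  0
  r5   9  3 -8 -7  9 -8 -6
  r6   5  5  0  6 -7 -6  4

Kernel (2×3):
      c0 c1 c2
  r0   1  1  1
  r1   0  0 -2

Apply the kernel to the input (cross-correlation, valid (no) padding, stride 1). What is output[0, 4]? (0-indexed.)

The receptive field on the input at this output position is [-3 -4 -3 / -3 3 9]. Elementwise product with the kernel and sum: -3·1 + -4·1 + -3·1 + 9·-2.

-28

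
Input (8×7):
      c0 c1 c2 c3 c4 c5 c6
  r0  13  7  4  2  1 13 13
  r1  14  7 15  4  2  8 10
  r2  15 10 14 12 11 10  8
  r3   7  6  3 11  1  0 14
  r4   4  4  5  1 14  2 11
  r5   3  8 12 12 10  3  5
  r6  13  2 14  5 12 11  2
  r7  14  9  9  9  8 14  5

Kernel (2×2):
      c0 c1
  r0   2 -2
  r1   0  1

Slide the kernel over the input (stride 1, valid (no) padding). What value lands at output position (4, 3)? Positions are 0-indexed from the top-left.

The receptive field on the input at this output position is [1 14 / 12 10]. Elementwise product with the kernel and sum: 1·2 + 14·-2 + 10·1.

-16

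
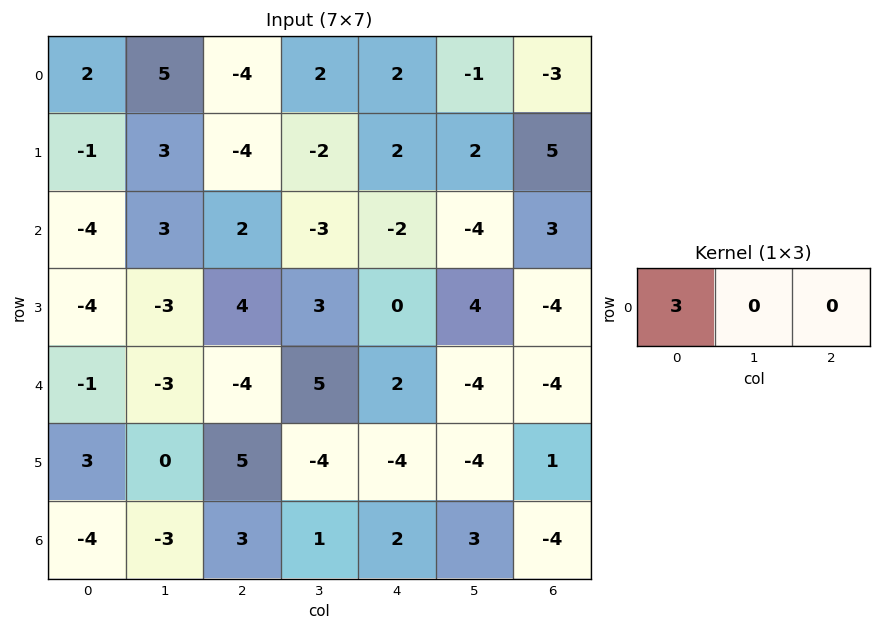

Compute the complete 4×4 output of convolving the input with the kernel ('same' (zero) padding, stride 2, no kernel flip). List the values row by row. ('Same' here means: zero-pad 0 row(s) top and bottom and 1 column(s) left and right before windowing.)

0 15 6 -3
0 9 -9 -12
0 -9 15 -12
0 -9 3 9

Output[0,0]: The receptive field on the zero-padded input at this output position is [0 2 5]. Elementwise product with the kernel and sum: 0·3.
Output[0,1]: The receptive field on the zero-padded input at this output position is [5 -4 2]. Elementwise product with the kernel and sum: 5·3.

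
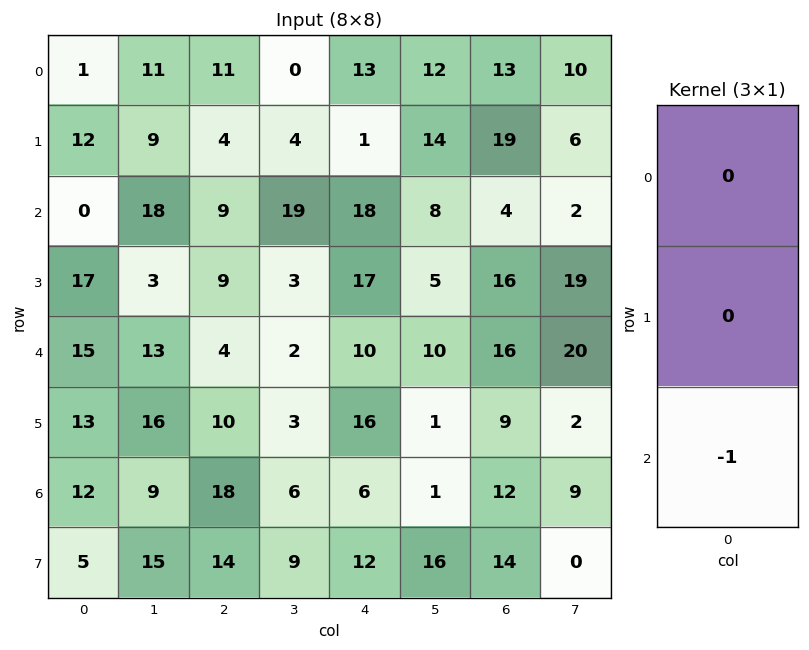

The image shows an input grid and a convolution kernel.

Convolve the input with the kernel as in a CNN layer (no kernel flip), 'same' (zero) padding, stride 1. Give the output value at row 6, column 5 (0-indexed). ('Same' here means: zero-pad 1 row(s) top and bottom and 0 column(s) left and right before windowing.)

-16

The receptive field on the zero-padded input at this output position is [1 / 1 / 16]. Elementwise product with the kernel and sum: 16·-1.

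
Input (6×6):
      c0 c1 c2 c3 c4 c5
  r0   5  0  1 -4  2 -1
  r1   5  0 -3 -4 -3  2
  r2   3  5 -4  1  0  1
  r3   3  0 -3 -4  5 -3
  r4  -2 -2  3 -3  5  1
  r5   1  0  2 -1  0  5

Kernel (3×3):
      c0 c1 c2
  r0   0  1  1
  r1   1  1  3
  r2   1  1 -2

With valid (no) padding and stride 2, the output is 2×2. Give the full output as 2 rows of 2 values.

Output[0,0]: The receptive field on the input at this output position is [5 0 1 / 5 0 -3 / 3 5 -4]. Elementwise product with the kernel and sum: 0·1 + 1·1 + 5·1 + 0·1 + -3·3 + 3·1 + 5·1 + -4·-2.
Output[0,1]: The receptive field on the input at this output position is [1 -4 2 / -3 -4 -3 / -4 1 0]. Elementwise product with the kernel and sum: -4·1 + 2·1 + -3·1 + -4·1 + -3·3 + -4·1 + 1·1 + 0·-2.

13 -21
-15 -1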